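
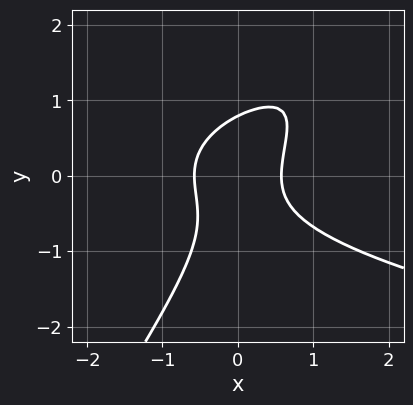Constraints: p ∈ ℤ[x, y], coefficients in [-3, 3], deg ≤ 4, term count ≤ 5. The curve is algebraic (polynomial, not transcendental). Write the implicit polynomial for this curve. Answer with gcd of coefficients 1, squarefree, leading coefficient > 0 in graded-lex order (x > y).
3*x*y^2 - 2*y^3 - 3*x^2 + 1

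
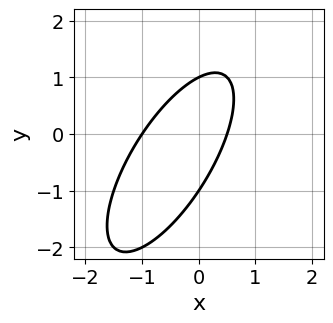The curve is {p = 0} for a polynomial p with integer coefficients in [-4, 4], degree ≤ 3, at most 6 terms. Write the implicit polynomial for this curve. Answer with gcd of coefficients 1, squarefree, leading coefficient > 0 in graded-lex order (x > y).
First, the degree is 2 — a generic line meets the curve in up to 2 points.
Then, observable constraints: one x-axis crossing is at x = -1; the y-axis gridline crossings are at y ∈ {-1, 1}.
Finally, solving for integer coefficients yields p as stated.

2*x^2 - 2*x*y + y^2 + x - 1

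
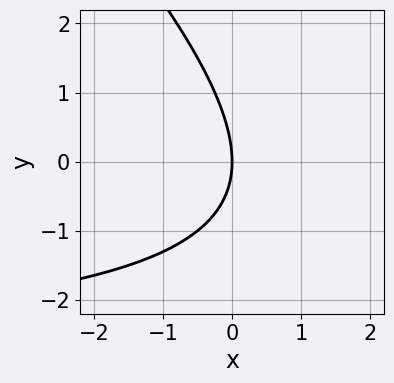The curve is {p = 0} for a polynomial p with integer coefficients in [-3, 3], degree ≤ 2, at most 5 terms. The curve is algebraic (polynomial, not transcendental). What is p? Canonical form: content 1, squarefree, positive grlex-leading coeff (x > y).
x*y + y^2 + 3*x

1. deg p = 2. A generic line meets the curve in up to 2 points.
2. Against the integer gridlines: it meets the y-axis at y = 0 (among the integer gridlines); it crosses the x-axis at the gridline x = 0.
3. Putting this together gives p.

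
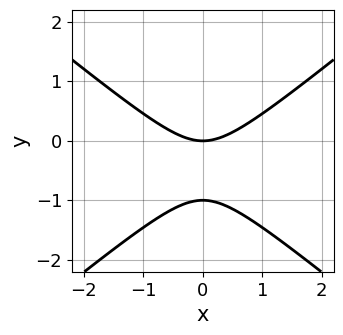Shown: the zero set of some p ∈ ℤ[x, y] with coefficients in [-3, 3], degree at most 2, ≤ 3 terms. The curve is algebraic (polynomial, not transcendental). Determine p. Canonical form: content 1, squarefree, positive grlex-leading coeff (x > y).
2*x^2 - 3*y^2 - 3*y

1. deg p = 2. No degree-1 curve has this shape.
2. Symmetries: mirror symmetry x ↦ −x ⇒ only even powers of x.
3. Observable constraints: the y-axis gridline crossings are at y ∈ {-1, 0}; it crosses the x-axis at the gridline x = 0.
4. Fitting integer coefficients to these (and the overall shape) gives p.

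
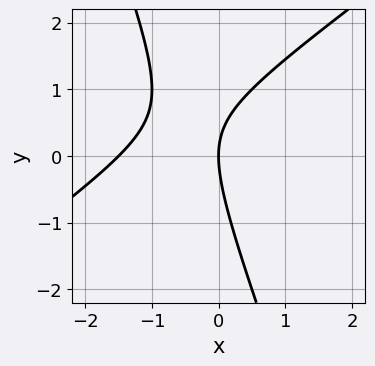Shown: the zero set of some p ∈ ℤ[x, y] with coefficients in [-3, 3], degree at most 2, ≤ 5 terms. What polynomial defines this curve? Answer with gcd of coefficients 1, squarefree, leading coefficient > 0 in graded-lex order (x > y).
2*x^2 - 2*x*y - y^2 + 3*x

First, degree: the shape is more complex than any degree-1 curve, so deg p = 2.
Then, checking where it meets the axes: one x-axis crossing is at x = 0; it meets the y-axis at y = 0 (among the integer gridlines).
Finally, the integer polynomial consistent with all of this is the stated p.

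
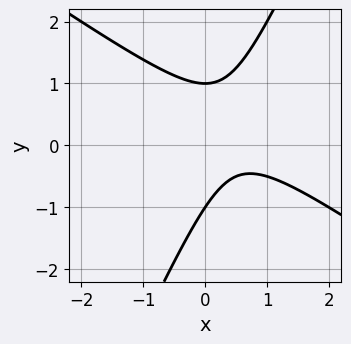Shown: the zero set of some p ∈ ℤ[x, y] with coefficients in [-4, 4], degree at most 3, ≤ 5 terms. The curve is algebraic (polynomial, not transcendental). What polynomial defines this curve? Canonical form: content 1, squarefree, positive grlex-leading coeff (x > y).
First, degree: no degree-1 curve has this shape, so deg p = 2.
Next, against the integer gridlines: the y-axis gridline crossings are at y ∈ {-1, 1}; the curve avoids every integer x-axis point in the box.
Finally, these observations pin down the coefficients.

3*x^2 + 3*x*y - 2*y^2 - 3*x + 2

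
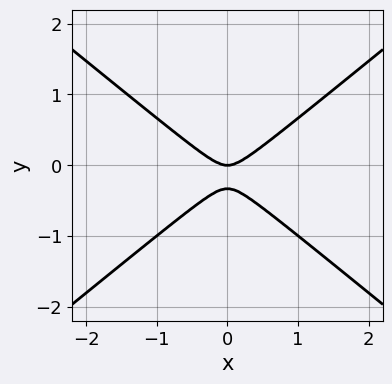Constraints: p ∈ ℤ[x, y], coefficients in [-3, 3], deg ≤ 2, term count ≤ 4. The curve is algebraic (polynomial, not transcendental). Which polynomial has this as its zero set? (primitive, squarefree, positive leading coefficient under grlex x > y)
2*x^2 - 3*y^2 - y

First, deg p = 2.
Next, symmetries: mirror symmetry x ↦ −x ⇒ only even powers of x.
Next, from the visible intercepts: one x-axis crossing is at x = 0; one y-axis crossing is at y = 0.
Finally, the integer polynomial consistent with all of this is the stated p.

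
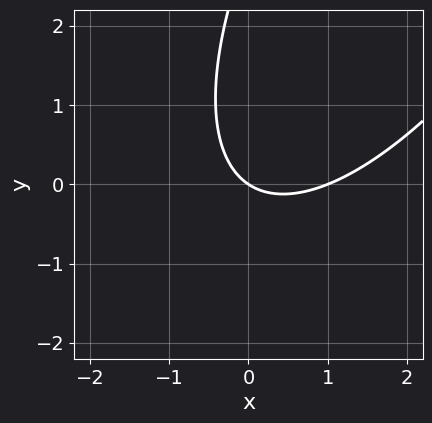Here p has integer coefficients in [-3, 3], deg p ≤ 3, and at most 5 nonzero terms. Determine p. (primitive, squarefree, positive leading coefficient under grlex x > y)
1. The degree is 2 — no degree-1 curve has this shape.
2. Observable constraints: one y-axis crossing is at y = 0; the x-axis gridline crossings are at x ∈ {0, 1}.
3. Matching integer coefficients to the picture gives p.

2*x^2 - 2*x*y + y^2 - 2*x - 3*y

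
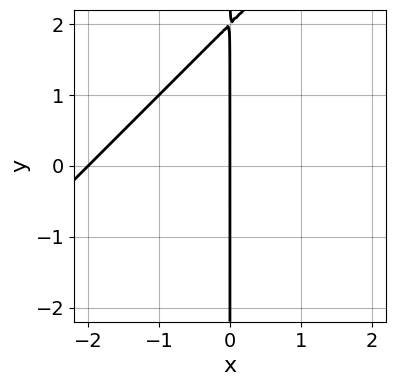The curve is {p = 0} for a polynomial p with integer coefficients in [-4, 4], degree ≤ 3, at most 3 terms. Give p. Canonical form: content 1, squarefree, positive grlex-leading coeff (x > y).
First, degree: no degree-1 curve has this shape, so deg p = 2.
Next, from the visible intercepts: the x-axis gridline crossings are at x ∈ {-2, 0}; every point of the y-axis in the box is on the curve.
Finally, the integer polynomial consistent with all of this is the stated p.

x^2 - x*y + 2*x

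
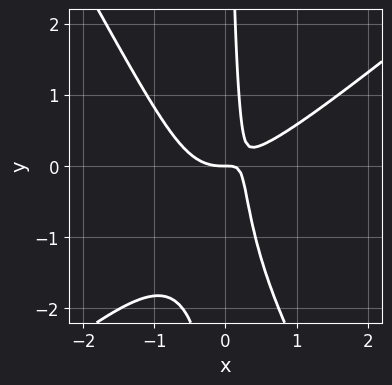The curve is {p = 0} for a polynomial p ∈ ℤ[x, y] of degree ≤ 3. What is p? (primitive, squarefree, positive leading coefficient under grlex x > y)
3*x^3 - 2*x^2*y - 2*x*y^2 - 3*x*y + y

First, the degree is 3 — the shape is more complex than any degree-2 curve.
Then, checking where it meets the axes: one x-axis crossing is at x = 0; one y-axis crossing is at y = 0.
Finally, these observations pin down the coefficients.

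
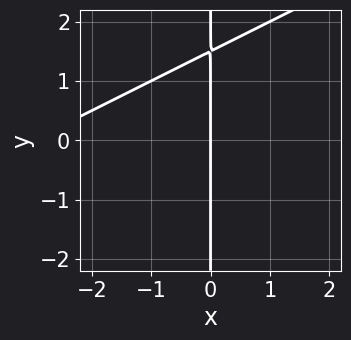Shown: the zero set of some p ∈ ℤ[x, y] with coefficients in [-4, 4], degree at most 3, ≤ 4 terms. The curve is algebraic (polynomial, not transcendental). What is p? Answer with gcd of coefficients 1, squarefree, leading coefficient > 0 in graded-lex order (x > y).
(a) deg p = 2. The shape is more complex than any degree-1 curve.
(b) Observable constraints: every point of the y-axis in the box is on the curve; it crosses the x-axis at the gridline x = 0.
(c) Assembling these constraints gives the stated polynomial.

x^2 - 2*x*y + 3*x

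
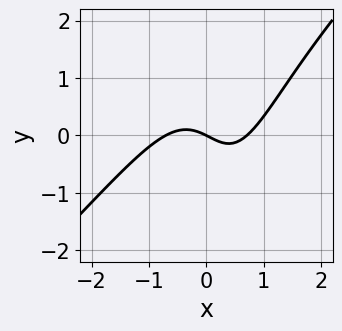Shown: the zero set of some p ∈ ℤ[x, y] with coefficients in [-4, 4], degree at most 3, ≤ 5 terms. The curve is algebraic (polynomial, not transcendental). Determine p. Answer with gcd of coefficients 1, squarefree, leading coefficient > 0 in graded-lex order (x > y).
2*x^3 - 2*x^2*y + x*y - x - 2*y

deg p = 3. The shape is more complex than any degree-2 curve.
Checking where it meets the axes: it meets the x-axis at x = 0 (among the integer gridlines); one y-axis crossing is at y = 0.
Matching integer coefficients to the picture gives p.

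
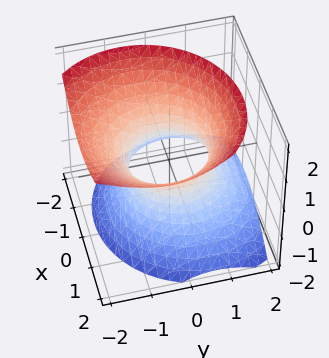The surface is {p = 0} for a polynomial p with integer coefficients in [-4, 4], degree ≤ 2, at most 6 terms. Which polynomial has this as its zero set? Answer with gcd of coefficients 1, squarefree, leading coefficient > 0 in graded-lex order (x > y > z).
3*x^2 - x*z + 3*y^2 + 2*y*z - 3*z^2 - 3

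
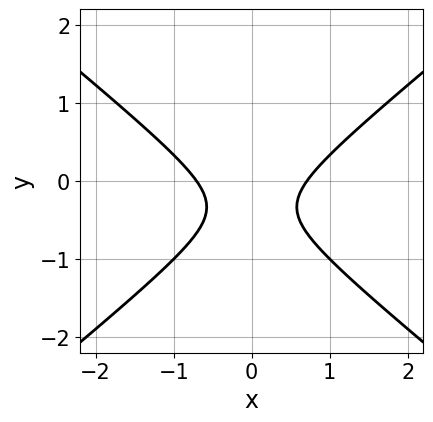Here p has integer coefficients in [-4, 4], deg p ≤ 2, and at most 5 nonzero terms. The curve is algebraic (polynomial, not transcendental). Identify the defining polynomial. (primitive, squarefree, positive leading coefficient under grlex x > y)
First, deg p = 2.
Then, symmetries: mirror symmetry x ↦ −x ⇒ only even powers of x.
Next, against the integer gridlines: it misses every integer gridline on the y-axis.
Finally, fitting integer coefficients to these (and the overall shape) gives p.

2*x^2 - 3*y^2 - 2*y - 1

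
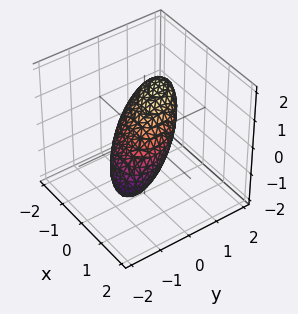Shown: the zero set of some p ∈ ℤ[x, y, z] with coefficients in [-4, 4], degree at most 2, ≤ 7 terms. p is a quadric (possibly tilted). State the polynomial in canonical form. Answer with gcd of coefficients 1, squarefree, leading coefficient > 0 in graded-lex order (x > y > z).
First, deg p = 2. No degree-1 surface has this shape.
Next, observable constraints: the z-axis gridline crossings are at z ∈ {-1, 1}; among the integer gridlines, it crosses the x-axis at x ∈ {-1, 1}.
Finally, together with the visible shape, these determine p as stated. Check: (0, 1, 0) on the y-axis lies on the surface, and p(0, 1, 0) = 0. ✓

x^2 + x*y + y^2 - y*z + z^2 - 1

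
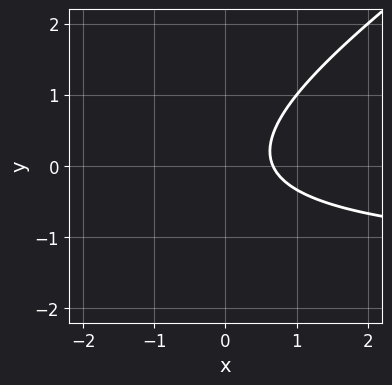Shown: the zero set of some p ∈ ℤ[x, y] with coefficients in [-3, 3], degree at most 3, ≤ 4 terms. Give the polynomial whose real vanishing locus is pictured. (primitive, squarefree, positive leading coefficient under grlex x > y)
2*x*y - 3*y^2 + 3*x - 2

First, degree: no degree-1 curve has this shape, so deg p = 2.
Next, checking where it meets the axes: it misses every integer gridline on the y-axis.
Finally, assembling these constraints gives the stated polynomial.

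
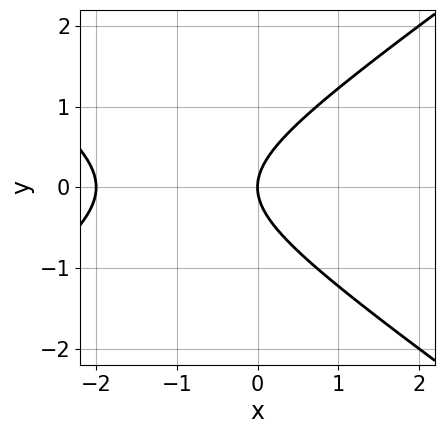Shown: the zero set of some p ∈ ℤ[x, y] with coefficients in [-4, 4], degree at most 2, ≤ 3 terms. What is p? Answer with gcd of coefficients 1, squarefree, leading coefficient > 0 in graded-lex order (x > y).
x^2 - 2*y^2 + 2*x

1. deg p = 2.
2. Symmetries: mirror symmetry y ↦ −y ⇒ only even powers of y.
3. From the visible intercepts: among the integer gridlines, it crosses the x-axis at x ∈ {-2, 0}; one y-axis crossing is at y = 0.
4. Putting this together gives p.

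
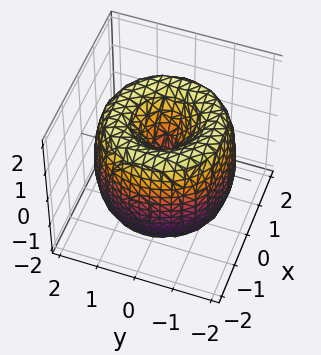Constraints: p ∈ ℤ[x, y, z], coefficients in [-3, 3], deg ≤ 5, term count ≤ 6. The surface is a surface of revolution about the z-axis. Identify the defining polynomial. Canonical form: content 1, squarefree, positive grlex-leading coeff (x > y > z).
The degree is 4 — no degree-3 surface has this shape.
Symmetry: the z-axis is an axis of rotation, so x and y enter only as x² + y².
Reading off the gridlines: it crosses the x-axis at the gridline x = 0; it crosses the z-axis at the gridline z = 0.
These observations pin down the coefficients.

x^4 + 2*x^2*y^2 + y^4 - 3*x^2 - 3*y^2 + z^2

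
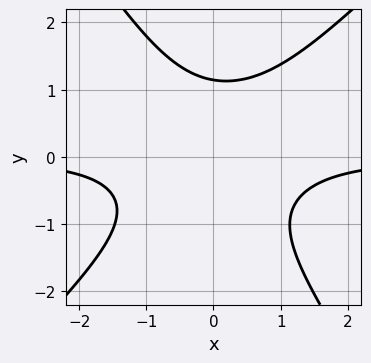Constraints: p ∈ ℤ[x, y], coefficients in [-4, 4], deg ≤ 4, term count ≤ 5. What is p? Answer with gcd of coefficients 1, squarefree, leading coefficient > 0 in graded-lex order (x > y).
First, deg p = 3. No degree-2 curve has this shape.
Then, observable constraints: it misses every integer gridline on the x-axis.
Finally, solving for integer coefficients yields p as stated.

3*x^2*y - x*y^2 - 2*y^3 + 3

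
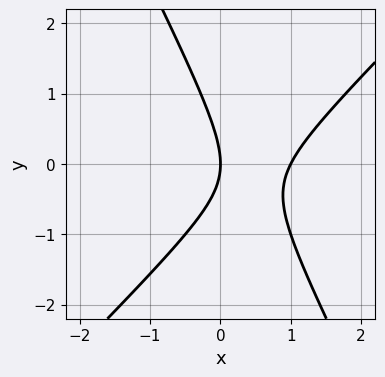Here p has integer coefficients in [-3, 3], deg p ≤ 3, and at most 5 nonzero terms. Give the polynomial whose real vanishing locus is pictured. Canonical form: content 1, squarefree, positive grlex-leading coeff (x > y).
1. The degree is 2 — no degree-1 curve has this shape.
2. Against the integer gridlines: it meets the y-axis at y = 0 (among the integer gridlines); the x-axis gridline crossings are at x ∈ {0, 1}.
3. Putting this together gives p.

2*x^2 - x*y - y^2 - 2*x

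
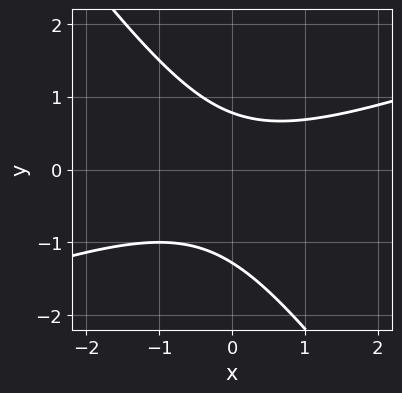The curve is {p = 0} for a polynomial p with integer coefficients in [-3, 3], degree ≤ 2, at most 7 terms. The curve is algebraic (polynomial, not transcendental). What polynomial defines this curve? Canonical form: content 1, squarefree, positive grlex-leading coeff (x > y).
x^2 - 2*x*y - 2*y^2 - y + 2

1. deg p = 2. A generic line meets the curve in up to 2 points.
2. From the visible intercepts: no x-intercept at any integer in the box.
3. The integer polynomial consistent with all of this is the stated p.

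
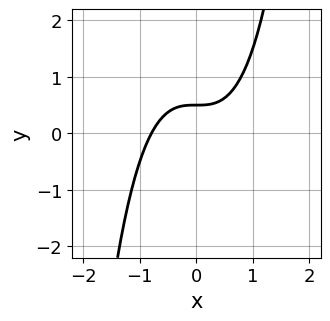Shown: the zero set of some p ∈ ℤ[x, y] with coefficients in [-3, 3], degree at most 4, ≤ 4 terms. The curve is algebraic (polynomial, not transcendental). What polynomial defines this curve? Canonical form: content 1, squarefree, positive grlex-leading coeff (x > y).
(a) Degree: a generic line meets the curve in up to 3 points, so deg p = 3.
(b) The integer polynomial consistent with all of this is the stated p.

2*x^3 - 2*y + 1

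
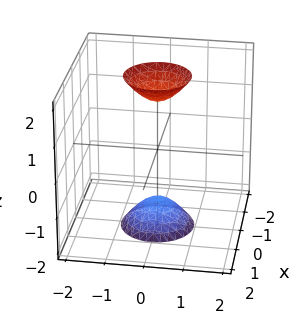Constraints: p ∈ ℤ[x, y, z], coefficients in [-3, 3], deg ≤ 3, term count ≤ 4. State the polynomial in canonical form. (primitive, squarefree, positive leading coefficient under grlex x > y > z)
3*x^2 + 3*y^2 - z^2 + 2

I count 2 distinct pieces. They look like related sheets of one shape, so recover p as a whole.
deg p = 2. Two separate bowl-shaped sheets opening away from each other; a quadric.
Symmetries: rotational symmetry about the z-axis ⇒ p depends on x, y only through x² + y²; mirror symmetry z ↦ −z ⇒ only even powers of z.
Against the integer gridlines: it misses every integer gridline on the x-axis; it misses every integer gridline on the y-axis; a circular section at z = -2 has radius between 0 and 1.
Matching integer coefficients to the picture gives p.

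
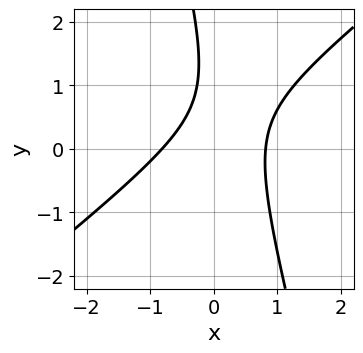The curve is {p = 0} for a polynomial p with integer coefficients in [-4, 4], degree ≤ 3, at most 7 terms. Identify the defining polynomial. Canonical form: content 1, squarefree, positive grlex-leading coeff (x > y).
3*x^2 - 3*x*y - y^2 + 2*y - 2

First, degree: a generic line meets the curve in up to 2 points, so deg p = 2.
Next, against the integer gridlines: the curve avoids every integer y-axis point in the box.
Finally, together with the visible shape, these determine p as stated.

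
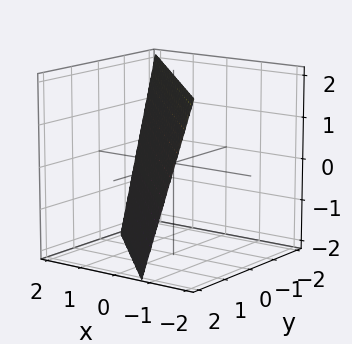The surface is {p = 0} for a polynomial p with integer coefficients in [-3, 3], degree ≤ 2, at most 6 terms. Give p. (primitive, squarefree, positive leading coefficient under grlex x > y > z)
3*x + 3*y + z - 2

(a) Degree: every cross-section is a straight line — this is a plane, so deg p = 1.
(b) Observable constraints: it crosses the z-axis at the gridline z = 2.
(c) Putting this together gives p.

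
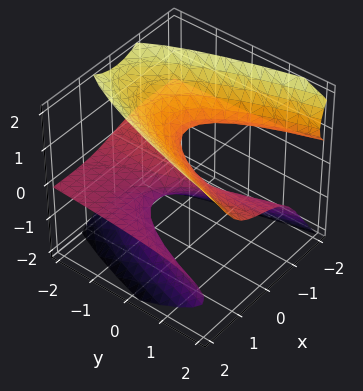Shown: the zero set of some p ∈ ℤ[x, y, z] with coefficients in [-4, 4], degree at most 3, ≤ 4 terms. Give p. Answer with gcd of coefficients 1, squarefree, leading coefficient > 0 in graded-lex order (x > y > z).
First, the degree is 3 — the shape is more complex than any degree-2 surface.
Next, from the axis intercepts and sections: it meets the z-axis at z = 0 (among the integer gridlines); it meets the x-axis at x = 0 (among the integer gridlines); the visible y-axis segment lies entirely on the surface.
Finally, putting this together gives p.

3*x^2*z - 2*z^3 - 3*y*z + 2*x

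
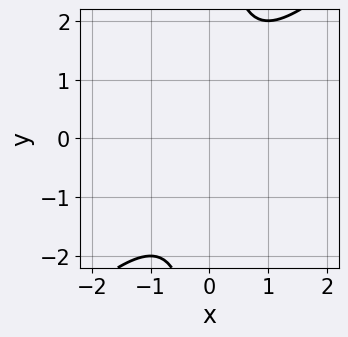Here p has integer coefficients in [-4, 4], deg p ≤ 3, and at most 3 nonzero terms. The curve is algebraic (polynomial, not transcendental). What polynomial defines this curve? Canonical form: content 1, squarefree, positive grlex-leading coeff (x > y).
x^2 - x*y + 1

The degree is 2 — the shape is more complex than any degree-1 curve.
Observable constraints: no y-intercept at any integer in the box; it misses every integer gridline on the x-axis.
Together with the visible shape, these determine p as stated.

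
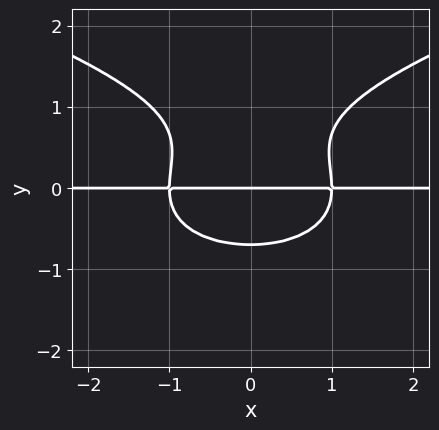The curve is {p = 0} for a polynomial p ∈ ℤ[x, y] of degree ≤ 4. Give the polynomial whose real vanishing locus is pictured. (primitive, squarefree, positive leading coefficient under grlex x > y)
deg p = 4. No degree-3 curve has this shape.
Symmetries: mirror symmetry x ↦ −x ⇒ only even powers of x.
From the axis intercepts and sections: every point of the x-axis in the box is on the curve; one y-axis crossing is at y = 0.
Matching integer coefficients to the picture gives p.

3*y^4 - 2*x^2*y - 2*y^3 + 2*y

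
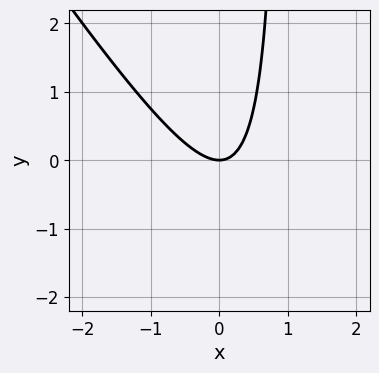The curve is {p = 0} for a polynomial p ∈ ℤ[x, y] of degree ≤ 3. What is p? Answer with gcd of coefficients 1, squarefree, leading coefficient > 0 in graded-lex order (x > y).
3*x^2 + 2*x*y - 2*y

First, deg p = 2. A generic line meets the curve in up to 2 points.
Then, from the visible intercepts: it meets the x-axis at x = 0 (among the integer gridlines); it meets the y-axis at y = 0 (among the integer gridlines).
Finally, matching integer coefficients to the picture gives p.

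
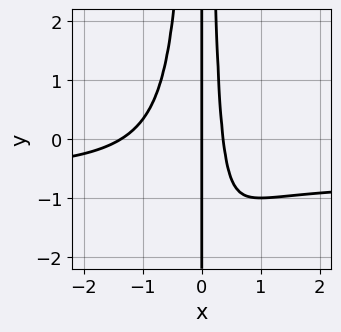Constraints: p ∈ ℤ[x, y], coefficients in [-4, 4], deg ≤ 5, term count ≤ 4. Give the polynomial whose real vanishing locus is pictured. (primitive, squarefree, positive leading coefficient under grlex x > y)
3*x^3*y + 2*x^3 + 2*x^2 - x

1. Degree: a generic line meets the curve in up to 4 points, so deg p = 4.
2. Checking where it meets the axes: it crosses the x-axis at the gridline x = 0; the visible y-axis segment lies entirely on the curve.
3. Solving for integer coefficients yields p as stated.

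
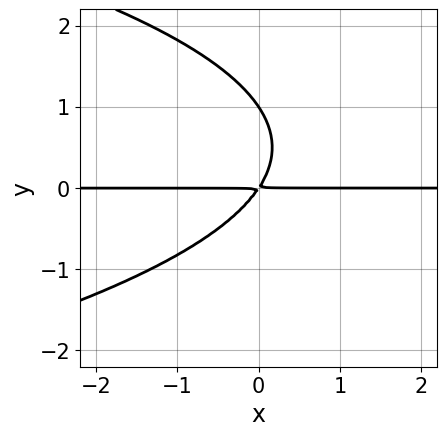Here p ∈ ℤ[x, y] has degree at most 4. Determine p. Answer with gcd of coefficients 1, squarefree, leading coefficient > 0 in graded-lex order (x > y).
Degree: a generic line meets the curve in up to 3 points, so deg p = 3.
From the visible intercepts: the visible x-axis segment lies entirely on the curve; one y-axis crossing is at y = 1.
Matching integer coefficients to the picture gives p.

2*y^3 + 3*x*y - 2*y^2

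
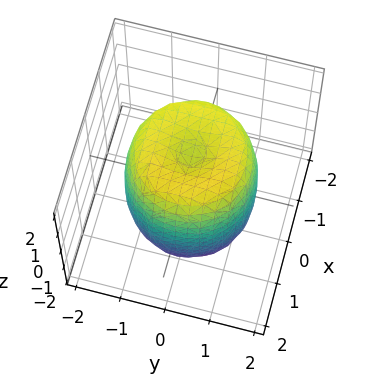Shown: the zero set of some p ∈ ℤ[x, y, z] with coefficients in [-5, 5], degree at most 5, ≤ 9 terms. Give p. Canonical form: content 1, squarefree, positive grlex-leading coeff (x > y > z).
First, degree: the shape is more complex than any degree-3 surface, so deg p = 4.
Next, symmetry: the surface is invariant under rotation about z: p = q(x² + y², z).
Then, checking where it meets the axes: a circular section at z = 1 has radius between 1 and 2.
Finally, solving for integer coefficients yields p as stated.

2*x^4 + 4*x^2*y^2 + 2*y^4 - 3*x^2 - 3*y^2 + z^2 - 2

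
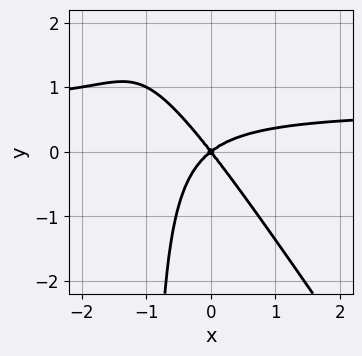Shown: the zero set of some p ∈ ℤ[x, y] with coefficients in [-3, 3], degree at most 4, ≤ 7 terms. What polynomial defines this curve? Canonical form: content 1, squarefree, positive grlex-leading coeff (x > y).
3*x^2*y + 2*x*y^2 - 2*x^2 + x*y + 2*y^2

Degree: a generic line meets the curve in up to 3 points, so deg p = 3.
Reading off the gridlines: it crosses the x-axis at the gridline x = 0; one y-axis crossing is at y = 0.
Matching integer coefficients to the picture gives p.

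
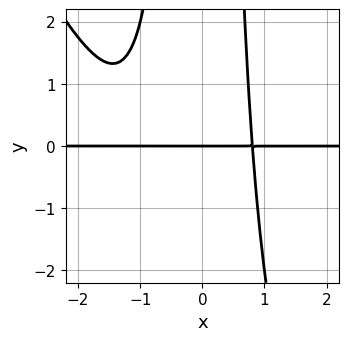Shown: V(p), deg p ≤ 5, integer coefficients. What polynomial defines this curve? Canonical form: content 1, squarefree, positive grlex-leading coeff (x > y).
2*x^3*y + x^2*y^2 + 3*x^2*y - 3*y

deg p = 4.
Reading off the gridlines: every point of the x-axis in the box is on the curve; it crosses the y-axis at the gridline y = 0.
The integer polynomial consistent with all of this is the stated p.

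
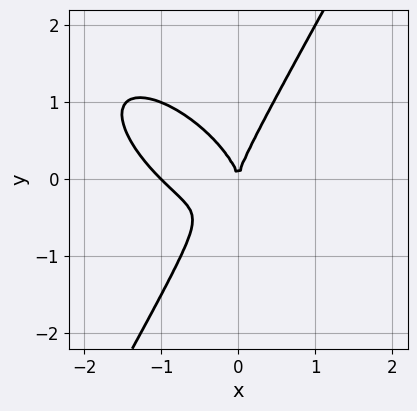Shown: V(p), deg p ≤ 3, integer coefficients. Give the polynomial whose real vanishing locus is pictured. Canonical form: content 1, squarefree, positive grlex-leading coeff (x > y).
First, degree: a generic line meets the curve in up to 3 points, so deg p = 3.
Then, from the visible intercepts: it crosses the y-axis at the gridline y = 0; the x-axis gridline crossings are at x ∈ {-1, 0}.
Finally, matching integer coefficients to the picture gives p.

3*x^3 + 3*x^2*y + x*y^2 - 2*y^3 + 3*x^2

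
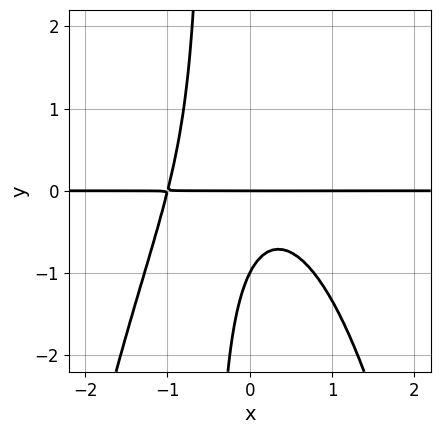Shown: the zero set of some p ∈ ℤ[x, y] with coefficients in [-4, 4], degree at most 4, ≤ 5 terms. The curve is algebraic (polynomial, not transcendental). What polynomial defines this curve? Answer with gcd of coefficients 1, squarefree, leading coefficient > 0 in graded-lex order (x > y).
2*x^3*y + x^2*y + 2*x*y^2 + y^2 + y

1. deg p = 4.
2. Checking where it meets the axes: among the integer gridlines, it crosses the y-axis at y ∈ {-1, 0}; the visible x-axis segment lies entirely on the curve.
3. The integer polynomial consistent with all of this is the stated p.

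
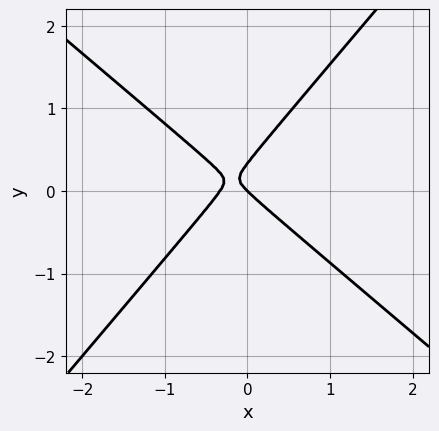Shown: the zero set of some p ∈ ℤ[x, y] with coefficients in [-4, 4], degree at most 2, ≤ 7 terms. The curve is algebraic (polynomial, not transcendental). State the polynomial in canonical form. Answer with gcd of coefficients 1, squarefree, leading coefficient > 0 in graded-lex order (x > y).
3*x^2 + x*y - 3*y^2 + x + y

(a) The degree is 2 — a generic line meets the curve in up to 2 points.
(b) Observable constraints: it meets the x-axis at x = 0 (among the integer gridlines); it meets the y-axis at y = 0 (among the integer gridlines).
(c) These observations pin down the coefficients.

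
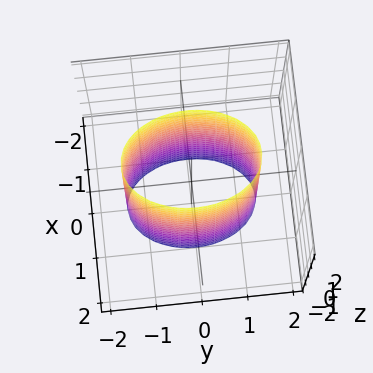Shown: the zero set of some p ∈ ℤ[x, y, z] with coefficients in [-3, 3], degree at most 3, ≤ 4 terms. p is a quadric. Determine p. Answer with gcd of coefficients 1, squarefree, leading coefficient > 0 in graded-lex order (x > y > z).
1. Degree: constant cross-section along one axis; a quadric, so deg p = 2.
2. Symmetries: the x ↦ −x reflection is a symmetry, so x appears only in even powers; the y ↦ −y reflection is a symmetry, so y appears only in even powers; the z ↦ −z reflection is a symmetry, so z appears only in even powers.
3. Observable constraints: it misses every integer gridline on the z-axis; among the integer gridlines, it crosses the x-axis at x ∈ {-1, 1}.
4. The integer polynomial consistent with all of this is the stated p.

2*x^2 + y^2 - 2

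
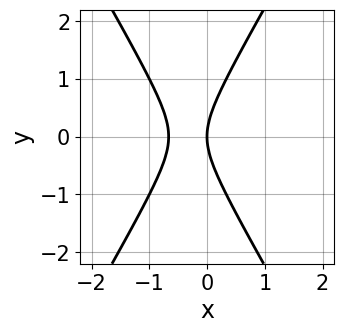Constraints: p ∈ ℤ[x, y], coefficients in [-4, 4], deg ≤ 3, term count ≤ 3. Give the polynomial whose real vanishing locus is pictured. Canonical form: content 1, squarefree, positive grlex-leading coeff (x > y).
3*x^2 - y^2 + 2*x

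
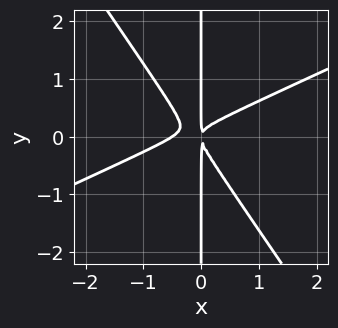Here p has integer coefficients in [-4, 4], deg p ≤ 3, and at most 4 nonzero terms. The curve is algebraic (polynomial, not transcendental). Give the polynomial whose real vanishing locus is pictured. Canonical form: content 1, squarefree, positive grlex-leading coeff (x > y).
First, deg p = 3.
Next, against the integer gridlines: the visible y-axis segment lies entirely on the curve.
Finally, matching integer coefficients to the picture gives p.

2*x^3 - 3*x^2*y - 3*x*y^2 + x^2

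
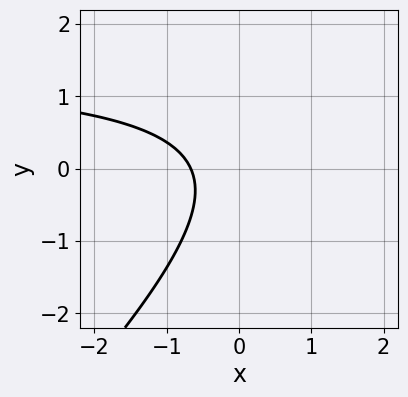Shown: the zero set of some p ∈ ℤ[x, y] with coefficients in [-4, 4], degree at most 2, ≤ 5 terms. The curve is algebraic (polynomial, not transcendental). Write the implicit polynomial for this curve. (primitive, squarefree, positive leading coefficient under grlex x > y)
2*x*y - 2*y^2 - 3*x - 2

First, the degree is 2 — the shape is more complex than any degree-1 curve.
Then, observable constraints: it misses every integer gridline on the y-axis.
Finally, matching integer coefficients to the picture gives p.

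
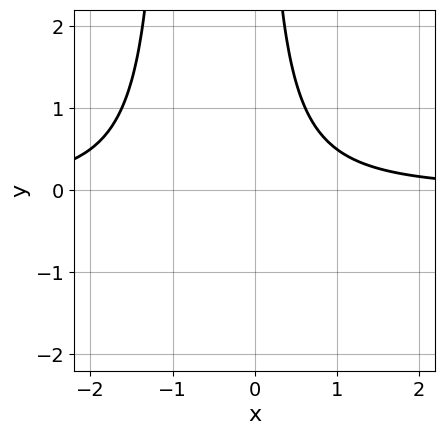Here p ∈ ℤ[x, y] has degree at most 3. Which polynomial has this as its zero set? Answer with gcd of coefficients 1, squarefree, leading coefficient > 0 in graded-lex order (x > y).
1. Degree: the shape is more complex than any degree-2 curve, so deg p = 3.
2. From the axis intercepts and sections: the curve avoids every integer x-axis point in the box; the curve avoids every integer y-axis point in the box.
3. The integer polynomial consistent with all of this is the stated p.

x^2*y + x*y - 1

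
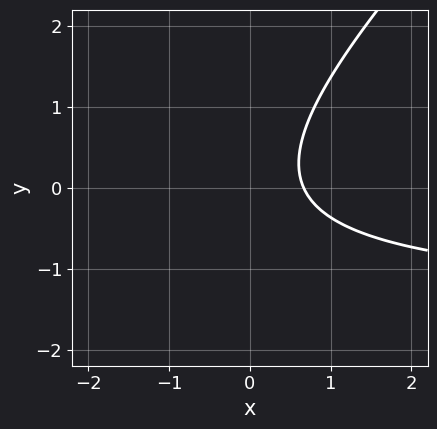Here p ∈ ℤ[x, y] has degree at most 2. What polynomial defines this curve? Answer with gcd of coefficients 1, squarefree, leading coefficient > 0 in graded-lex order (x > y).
(a) The degree is 2 — no degree-1 curve has this shape.
(b) Reading off the gridlines: the curve avoids every integer y-axis point in the box.
(c) Solving for integer coefficients yields p as stated.

2*x*y - 2*y^2 + 3*x - 2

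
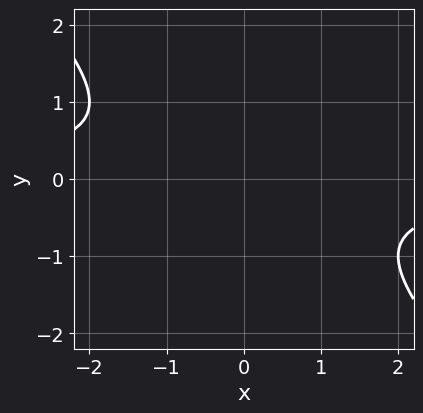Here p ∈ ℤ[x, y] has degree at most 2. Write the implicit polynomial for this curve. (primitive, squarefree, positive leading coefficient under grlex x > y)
x*y + y^2 + 1

1. Degree: the shape is more complex than any degree-1 curve, so deg p = 2.
2. Against the integer gridlines: the curve avoids every integer x-axis point in the box; the curve avoids every integer y-axis point in the box.
3. Putting this together gives p.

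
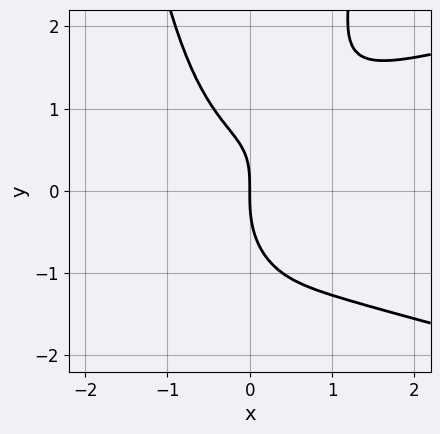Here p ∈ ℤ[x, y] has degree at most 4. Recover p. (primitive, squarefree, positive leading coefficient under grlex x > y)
deg p = 4.
Checking where it meets the axes: it crosses the x-axis at the gridline x = 0; it meets the y-axis at y = 0 (among the integer gridlines).
The integer polynomial consistent with all of this is the stated p.

2*x^2*y^2 - 2*x^3 - y^3 + x*y - 2*x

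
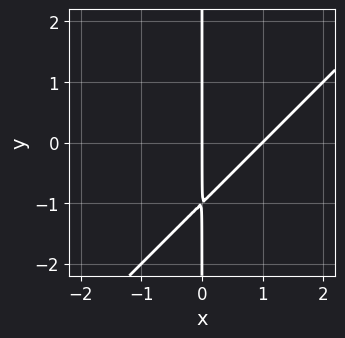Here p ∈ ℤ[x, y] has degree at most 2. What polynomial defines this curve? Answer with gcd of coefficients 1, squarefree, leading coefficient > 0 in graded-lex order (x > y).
x^2 - x*y - x

(a) deg p = 2. No degree-1 curve has this shape.
(b) Checking where it meets the axes: every point of the y-axis in the box is on the curve; the x-axis gridline crossings are at x ∈ {0, 1}.
(c) These observations pin down the coefficients.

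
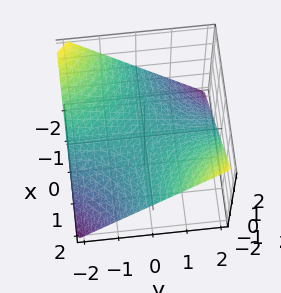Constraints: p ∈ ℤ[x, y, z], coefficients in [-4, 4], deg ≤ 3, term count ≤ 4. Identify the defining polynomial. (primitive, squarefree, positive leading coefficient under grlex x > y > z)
x*y - 2*z

1. Degree: a saddle surface; a quadric, so deg p = 2.
2. From the axis intercepts and sections: every point of the x-axis in the box is on the surface; every point of the y-axis in the box is on the surface; one z-axis crossing is at z = 0.
3. Solving for integer coefficients yields p as stated.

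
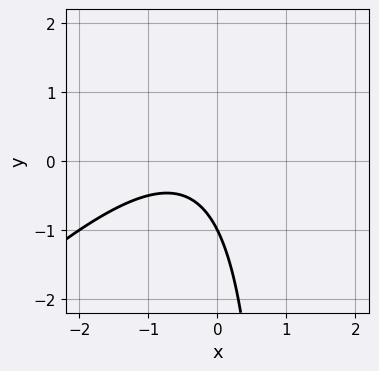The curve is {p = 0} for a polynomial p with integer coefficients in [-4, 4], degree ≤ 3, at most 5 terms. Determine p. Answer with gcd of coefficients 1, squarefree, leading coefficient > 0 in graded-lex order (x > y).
deg p = 2. A generic line meets the curve in up to 2 points.
From the axis intercepts and sections: it meets the y-axis at y = -1 (among the integer gridlines); no x-intercept at any integer in the box.
The integer polynomial consistent with all of this is the stated p.

x^2 - x*y + x + y + 1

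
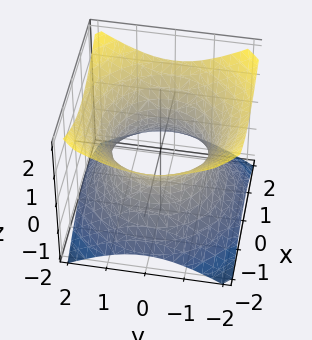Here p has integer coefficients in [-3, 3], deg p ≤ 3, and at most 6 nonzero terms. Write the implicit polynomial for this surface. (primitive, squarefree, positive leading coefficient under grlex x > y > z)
First, deg p = 2.
Next, by symmetry, every cross-section ⟂ z is a circle, so x, y appear only via x² + y²; it's symmetric under z → −z, forcing even powers of z.
Next, against the integer gridlines: it misses every integer gridline on the z-axis; a circular section at z = 0 has radius between 1 and 2.
Finally, solving for integer coefficients yields p as stated.

2*x^2 + 2*y^2 - 3*z^2 - 3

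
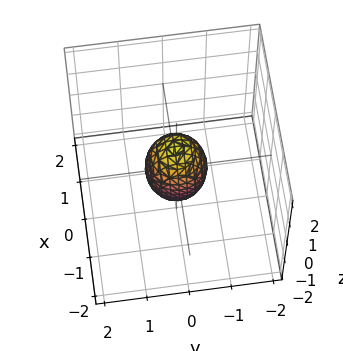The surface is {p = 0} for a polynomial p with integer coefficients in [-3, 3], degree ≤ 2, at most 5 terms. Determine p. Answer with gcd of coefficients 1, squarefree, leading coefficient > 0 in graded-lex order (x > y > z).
deg p = 2. A generic line meets the surface in up to 2 points.
Symmetries: rotational symmetry about the z-axis ⇒ p depends on x, y only through x² + y².
Checking where it meets the axes: a circular section at z = 0 has radius between 0 and 1; among the integer gridlines, it crosses the z-axis at z ∈ {-1, 1}.
Together with the visible shape, these determine p as stated.

2*x^2 + 2*y^2 + z^2 - 1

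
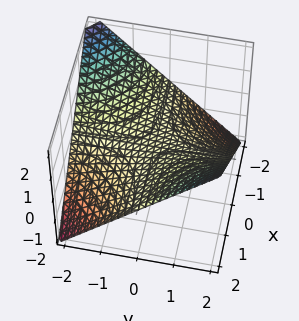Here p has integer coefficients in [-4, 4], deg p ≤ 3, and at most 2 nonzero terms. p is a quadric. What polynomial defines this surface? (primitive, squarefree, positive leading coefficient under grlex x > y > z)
1. The degree is 2 — a hyperbolic paraboloid; a quadric.
2. From the visible intercepts: the visible x-axis segment lies entirely on the surface; every point of the y-axis in the box is on the surface.
3. These observations pin down the coefficients.

x*y - 2*z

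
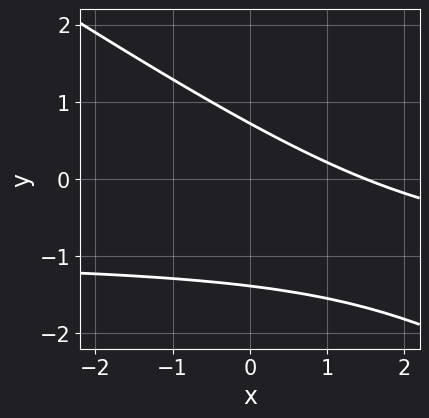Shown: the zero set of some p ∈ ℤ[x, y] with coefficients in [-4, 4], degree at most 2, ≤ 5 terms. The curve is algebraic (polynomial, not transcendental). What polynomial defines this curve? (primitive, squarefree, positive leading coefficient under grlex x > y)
2*x*y + 3*y^2 + 2*x + 2*y - 3

The degree is 2 — the shape is more complex than any degree-1 curve.
Putting this together gives p.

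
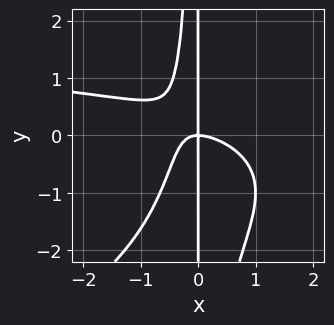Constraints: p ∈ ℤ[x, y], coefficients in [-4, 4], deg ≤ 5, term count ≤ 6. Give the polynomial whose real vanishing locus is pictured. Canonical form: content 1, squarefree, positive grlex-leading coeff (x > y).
x^3*y - 2*x^2*y^2 - 2*x^3 - 3*x^2*y - 2*x*y

1. Degree: no degree-3 curve has this shape, so deg p = 4.
2. Reading off the gridlines: every point of the y-axis in the box is on the curve; one x-axis crossing is at x = 0.
3. Assembling these constraints gives the stated polynomial.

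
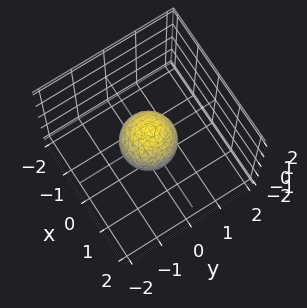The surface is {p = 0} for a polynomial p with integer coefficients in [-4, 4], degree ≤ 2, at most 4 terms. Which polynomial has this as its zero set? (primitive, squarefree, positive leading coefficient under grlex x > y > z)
3*x^2 + 3*y^2 + 2*z^2 - 2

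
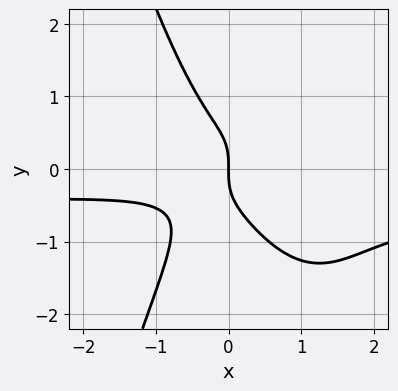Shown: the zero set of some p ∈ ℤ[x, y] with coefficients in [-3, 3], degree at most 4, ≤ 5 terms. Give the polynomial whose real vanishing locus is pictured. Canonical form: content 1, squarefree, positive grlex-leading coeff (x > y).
2*x^3*y + x^3 - 2*x^2*y + y^3 + x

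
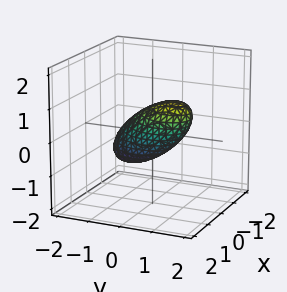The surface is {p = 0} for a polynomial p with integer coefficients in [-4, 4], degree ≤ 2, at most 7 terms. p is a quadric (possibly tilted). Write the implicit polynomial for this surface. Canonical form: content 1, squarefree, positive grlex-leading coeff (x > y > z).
3*x^2 - x*y + 2*y^2 - 3*y*z + 3*z^2 - 2

(a) Degree: no degree-1 surface has this shape, so deg p = 2.
(b) Checking where it meets the axes: the y-axis gridline crossings are at y ∈ {-1, 1}.
(c) The integer polynomial consistent with all of this is the stated p.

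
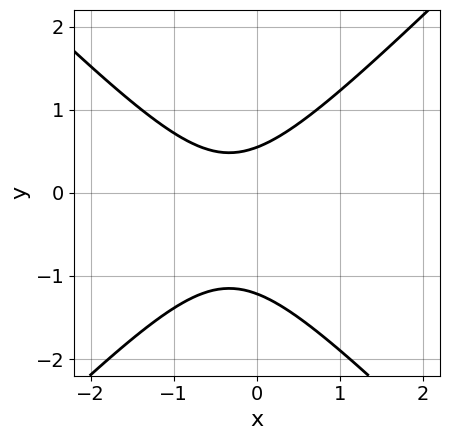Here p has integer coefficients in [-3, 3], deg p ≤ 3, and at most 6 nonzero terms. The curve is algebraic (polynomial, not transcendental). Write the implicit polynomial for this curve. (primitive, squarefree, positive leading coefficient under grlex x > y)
3*x^2 - 3*y^2 + 2*x - 2*y + 2

(a) Degree: a generic line meets the curve in up to 2 points, so deg p = 2.
(b) Observable constraints: no x-intercept at any integer in the box.
(c) The integer polynomial consistent with all of this is the stated p.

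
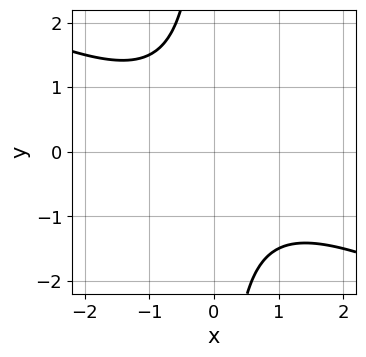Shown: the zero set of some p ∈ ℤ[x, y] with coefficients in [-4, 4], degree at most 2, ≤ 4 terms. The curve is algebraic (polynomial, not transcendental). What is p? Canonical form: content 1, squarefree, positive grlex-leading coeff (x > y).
First, the degree is 2 — a generic line meets the curve in up to 2 points.
Next, from the axis intercepts and sections: it misses every integer gridline on the x-axis; the curve avoids every integer y-axis point in the box.
Finally, these observations pin down the coefficients.

x^2 + 2*x*y + 2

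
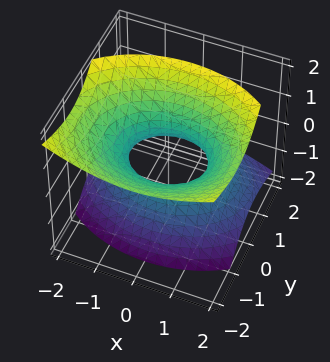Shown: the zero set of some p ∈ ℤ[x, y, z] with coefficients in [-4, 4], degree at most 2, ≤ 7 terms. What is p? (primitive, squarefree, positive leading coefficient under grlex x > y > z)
2*x^2 + 3*y^2 + 3*y*z - 3*z^2 - 2

deg p = 2.
From the visible intercepts: no z-intercept at any integer in the box; the x-axis gridline crossings are at x ∈ {-1, 1}.
Fitting integer coefficients to these (and the overall shape) gives p.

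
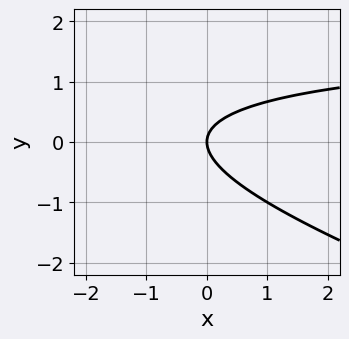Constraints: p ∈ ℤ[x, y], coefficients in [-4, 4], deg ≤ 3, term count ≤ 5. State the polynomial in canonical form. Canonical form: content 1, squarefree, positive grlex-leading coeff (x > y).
1. deg p = 2.
2. Checking where it meets the axes: it crosses the x-axis at the gridline x = 0; one y-axis crossing is at y = 0.
3. The integer polynomial consistent with all of this is the stated p.

x*y + 3*y^2 - 2*x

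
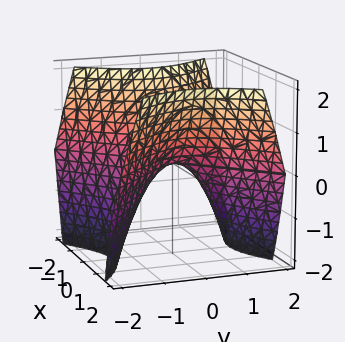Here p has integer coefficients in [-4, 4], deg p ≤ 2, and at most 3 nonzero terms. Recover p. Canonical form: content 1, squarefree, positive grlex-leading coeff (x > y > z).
(a) The degree is 2 — a hyperbolic paraboloid; a quadric.
(b) Symmetries: mirror symmetry x ↦ −x ⇒ only even powers of x; the y ↦ −y reflection is a symmetry, so y appears only in even powers.
(c) Checking where it meets the axes: one z-axis crossing is at z = 0; it crosses the x-axis at the gridline x = 0.
(d) Assembling these constraints gives the stated polynomial.

x^2 - y^2 - z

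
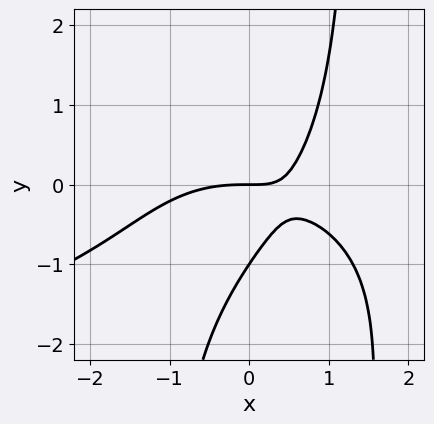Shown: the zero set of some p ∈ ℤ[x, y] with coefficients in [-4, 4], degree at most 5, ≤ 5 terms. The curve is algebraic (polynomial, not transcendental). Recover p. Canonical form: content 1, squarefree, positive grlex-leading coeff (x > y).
x^2*y^2 + x^3 + 3*x*y - 2*y^2 - 2*y

First, the degree is 4 — a generic line meets the curve in up to 4 points.
Next, checking where it meets the axes: one x-axis crossing is at x = 0; the y-axis gridline crossings are at y ∈ {-1, 0}.
Finally, assembling these constraints gives the stated polynomial.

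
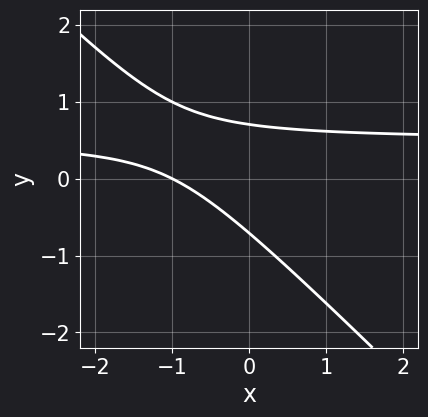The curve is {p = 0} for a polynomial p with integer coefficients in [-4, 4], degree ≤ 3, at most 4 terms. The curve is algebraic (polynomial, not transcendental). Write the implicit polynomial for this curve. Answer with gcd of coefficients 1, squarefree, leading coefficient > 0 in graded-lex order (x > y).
Degree: no degree-1 curve has this shape, so deg p = 2.
Checking where it meets the axes: it meets the x-axis at x = -1 (among the integer gridlines).
Together with the visible shape, these determine p as stated.

2*x*y + 2*y^2 - x - 1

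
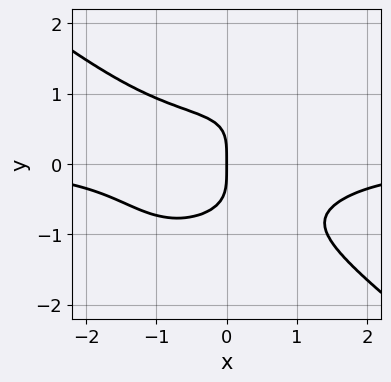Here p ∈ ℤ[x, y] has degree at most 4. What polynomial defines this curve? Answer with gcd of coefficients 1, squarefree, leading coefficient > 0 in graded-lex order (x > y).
First, deg p = 4. No degree-3 curve has this shape.
Next, observable constraints: it meets the x-axis at x = 0 (among the integer gridlines); it crosses the y-axis at the gridline y = 0.
Finally, the integer polynomial consistent with all of this is the stated p.

2*x^3*y - x*y^3 + 3*y^4 - 2*x*y^2 + 3*x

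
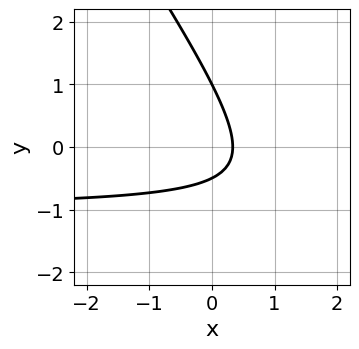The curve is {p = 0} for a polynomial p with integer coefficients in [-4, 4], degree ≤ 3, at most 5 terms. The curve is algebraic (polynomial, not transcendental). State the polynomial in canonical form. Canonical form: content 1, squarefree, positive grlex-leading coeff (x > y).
(a) The degree is 2 — no degree-1 curve has this shape.
(b) Against the integer gridlines: it crosses the y-axis at the gridline y = 1.
(c) Solving for integer coefficients yields p as stated.

3*x*y + 2*y^2 + 3*x - y - 1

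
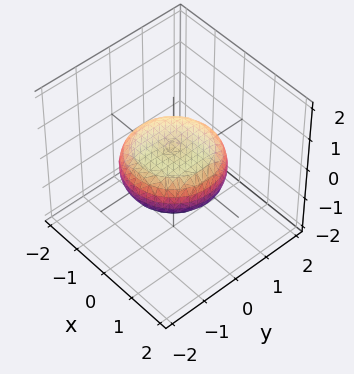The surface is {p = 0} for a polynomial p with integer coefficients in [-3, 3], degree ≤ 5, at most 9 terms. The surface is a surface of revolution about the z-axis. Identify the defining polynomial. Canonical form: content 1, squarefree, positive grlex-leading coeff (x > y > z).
The degree is 4 — a generic line meets the surface in up to 4 points.
Symmetries: rotational symmetry about the z-axis ⇒ p depends on x, y only through x² + y².
Observable constraints: a circular section at z = 0 has radius between 1 and 2.
Assembling these constraints gives the stated polynomial.

x^4 + 2*x^2*y^2 + y^4 - x^2 - y^2 + 3*z^2 - 1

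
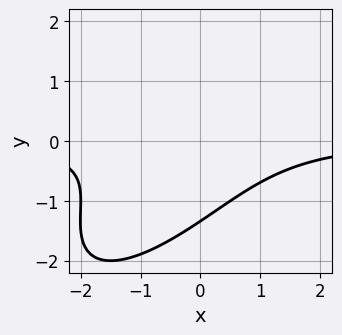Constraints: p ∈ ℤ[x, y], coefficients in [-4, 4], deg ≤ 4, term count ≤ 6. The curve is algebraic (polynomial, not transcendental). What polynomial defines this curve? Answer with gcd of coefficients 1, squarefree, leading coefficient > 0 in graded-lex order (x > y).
First, deg p = 3.
Then, against the integer gridlines: the curve avoids every integer x-axis point in the box.
Finally, the integer polynomial consistent with all of this is the stated p.

2*x^2*y - 3*x*y^2 + 2*y^3 + y^2 + 3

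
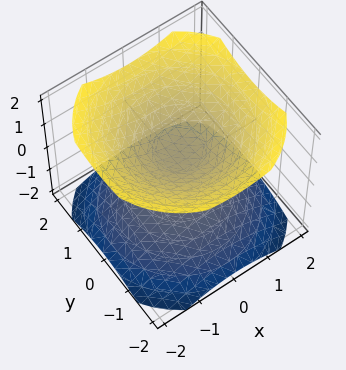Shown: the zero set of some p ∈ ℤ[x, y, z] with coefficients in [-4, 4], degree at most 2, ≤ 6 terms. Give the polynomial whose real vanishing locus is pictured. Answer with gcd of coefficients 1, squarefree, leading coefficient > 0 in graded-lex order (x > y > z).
2*x^2 + 2*y^2 - 3*z^2 + 1

(a) There are 2 components. Treating them together as one polynomial.
(b) deg p = 2. Two sheets facing apart; a quadric.
(c) By symmetry, the z-axis is an axis of rotation, so x and y enter only as x² + y²; mirror symmetry z ↦ −z ⇒ only even powers of z.
(d) From the axis intercepts and sections: it misses every integer gridline on the y-axis; a circular section at z = -1 has radius exactly 1; it misses every integer gridline on the x-axis.
(e) The integer polynomial consistent with all of this is the stated p.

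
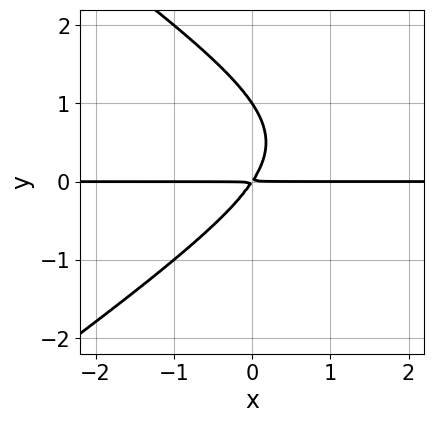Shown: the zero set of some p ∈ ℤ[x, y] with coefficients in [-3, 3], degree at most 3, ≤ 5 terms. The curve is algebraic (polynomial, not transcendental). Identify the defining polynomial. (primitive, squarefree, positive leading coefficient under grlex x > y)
First, the degree is 3 — no degree-2 curve has this shape.
Next, from the axis intercepts and sections: the visible x-axis segment lies entirely on the curve; it meets the y-axis at y = 1 (among the integer gridlines).
Finally, assembling these constraints gives the stated polynomial.

x^2*y - 2*y^3 - 3*x*y + 2*y^2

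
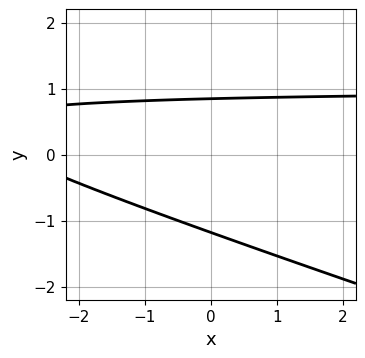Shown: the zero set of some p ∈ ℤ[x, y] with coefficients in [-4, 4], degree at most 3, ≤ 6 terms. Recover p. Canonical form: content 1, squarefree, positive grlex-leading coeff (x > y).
x*y + 3*y^2 - x + y - 3

(a) deg p = 2. The shape is more complex than any degree-1 curve.
(b) Against the integer gridlines: it misses every integer gridline on the x-axis.
(c) Putting this together gives p.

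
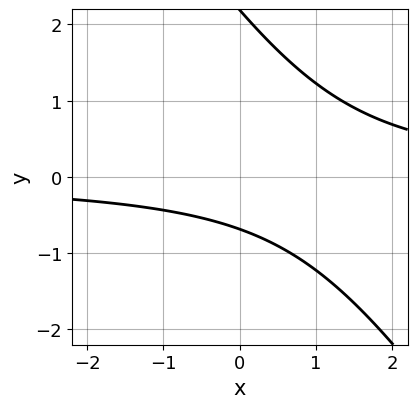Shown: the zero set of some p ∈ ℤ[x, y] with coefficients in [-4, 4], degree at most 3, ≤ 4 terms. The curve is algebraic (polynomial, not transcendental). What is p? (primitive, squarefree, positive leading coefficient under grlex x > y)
First, deg p = 2.
Then, checking where it meets the axes: no x-intercept at any integer in the box.
Finally, together with the visible shape, these determine p as stated.

3*x*y + 2*y^2 - 3*y - 3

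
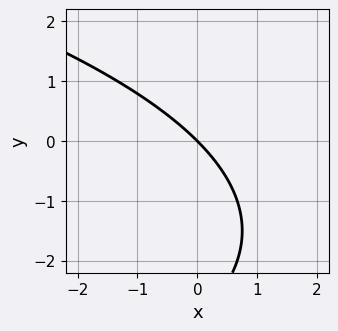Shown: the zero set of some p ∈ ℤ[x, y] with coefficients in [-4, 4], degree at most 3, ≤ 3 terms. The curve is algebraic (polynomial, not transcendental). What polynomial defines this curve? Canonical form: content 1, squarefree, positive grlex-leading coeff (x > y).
y^2 + 3*x + 3*y

1. deg p = 2.
2. Against the integer gridlines: one x-axis crossing is at x = 0; it crosses the y-axis at the gridline y = 0.
3. Together with the visible shape, these determine p as stated.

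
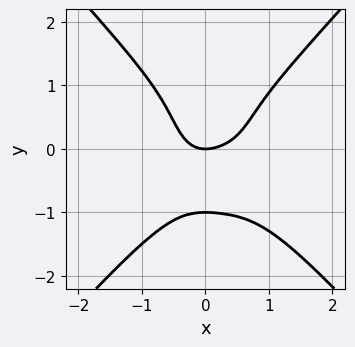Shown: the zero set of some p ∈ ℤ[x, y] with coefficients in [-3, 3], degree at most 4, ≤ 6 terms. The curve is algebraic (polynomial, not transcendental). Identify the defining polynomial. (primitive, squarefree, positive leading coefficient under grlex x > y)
3*x^4 - 2*y^4 - 2*x^3 + 2*x^2 - 2*y

The degree is 4 — the shape is more complex than any degree-3 curve.
From the axis intercepts and sections: it meets the x-axis at x = 0 (among the integer gridlines); among the integer gridlines, it crosses the y-axis at y ∈ {-1, 0}.
These observations pin down the coefficients.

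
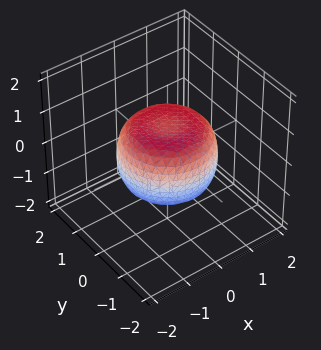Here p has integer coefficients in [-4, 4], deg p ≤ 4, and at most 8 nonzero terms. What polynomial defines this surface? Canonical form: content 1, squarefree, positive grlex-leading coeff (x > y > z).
(a) The degree is 4 — no degree-3 surface has this shape.
(b) Symmetries: the z-axis is an axis of rotation, so x and y enter only as x² + y².
(c) Observable constraints: a circular section at z = 0 has radius between 1 and 2.
(d) Assembling these constraints gives the stated polynomial.

2*x^4 + 4*x^2*y^2 + 2*y^4 - 2*x^2 - 2*y^2 + 3*z^2 - 2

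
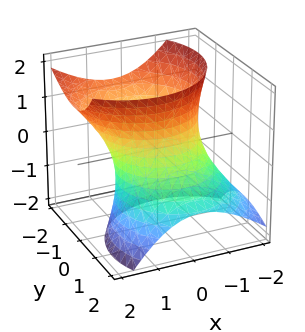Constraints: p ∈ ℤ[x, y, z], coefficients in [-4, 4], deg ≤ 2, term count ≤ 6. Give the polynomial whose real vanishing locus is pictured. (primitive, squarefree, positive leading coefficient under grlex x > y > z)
2*x^2 - x*z + 2*y^2 + 2*y*z - z^2 - 3

1. The degree is 2 — the shape is more complex than any degree-1 surface.
2. Observable constraints: no z-intercept at any integer in the box.
3. The integer polynomial consistent with all of this is the stated p.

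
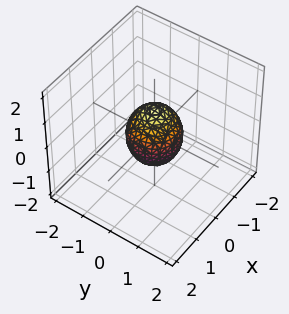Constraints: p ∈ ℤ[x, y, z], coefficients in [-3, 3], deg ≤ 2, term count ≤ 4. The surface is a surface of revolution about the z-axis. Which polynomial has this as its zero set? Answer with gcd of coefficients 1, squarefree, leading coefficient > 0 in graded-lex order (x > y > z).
3*x^2 + 3*y^2 + 2*z^2 - 2

First, the degree is 2 — no degree-1 surface has this shape.
Next, symmetries: the surface is invariant under rotation about z: p = q(x² + y², z).
Then, reading off the gridlines: the z-axis gridline crossings are at z ∈ {-1, 1}; a circular section at z = 0 has radius between 0 and 1.
Finally, putting this together gives p.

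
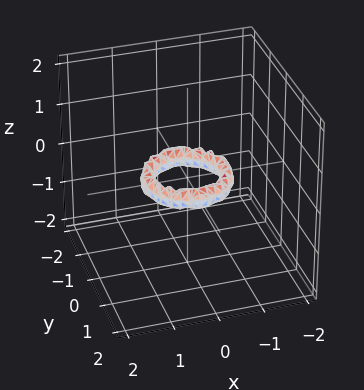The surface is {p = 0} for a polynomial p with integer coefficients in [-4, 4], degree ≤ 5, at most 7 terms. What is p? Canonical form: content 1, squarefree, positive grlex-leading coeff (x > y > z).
1. The degree is 4 — a generic line meets the surface in up to 4 points.
2. Symmetries: the z-axis is an axis of rotation, so x and y enter only as x² + y².
3. From the axis intercepts and sections: a circular section at z = 0 has radius between 0 and 1; no z-intercept at any integer in the box; the y-axis gridline crossings are at y ∈ {-1, 1}.
4. Matching integer coefficients to the picture gives p. Check: (1, 0, 0) on the x-axis lies on the surface, and p(1, 0, 0) = 0. ✓

2*x^4 + 4*x^2*y^2 + 2*y^4 - 3*x^2 - 3*y^2 + 2*z^2 + 1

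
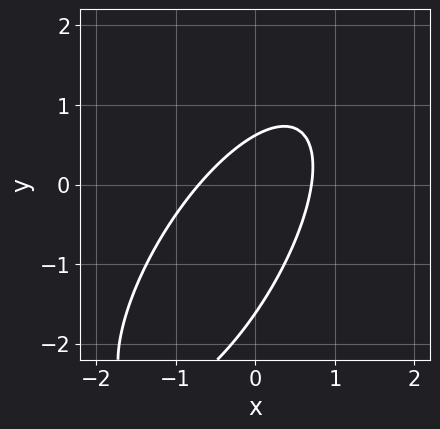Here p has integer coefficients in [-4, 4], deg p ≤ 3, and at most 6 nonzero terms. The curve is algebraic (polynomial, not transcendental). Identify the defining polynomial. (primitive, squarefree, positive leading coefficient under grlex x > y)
1. Degree: the shape is more complex than any degree-1 curve, so deg p = 2.
2. Putting this together gives p.

2*x^2 - 2*x*y + y^2 + y - 1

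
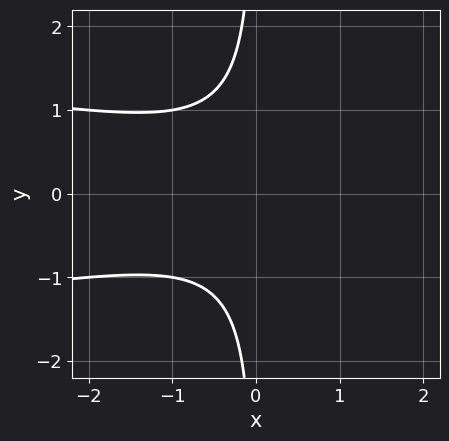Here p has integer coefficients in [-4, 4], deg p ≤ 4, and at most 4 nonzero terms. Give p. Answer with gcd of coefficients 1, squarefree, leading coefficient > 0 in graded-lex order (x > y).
First, the degree is 3 — the shape is more complex than any degree-2 curve.
Then, symmetries: it's symmetric under y → −y, forcing even powers of y.
Next, reading off the gridlines: no y-intercept at any integer in the box; it misses every integer gridline on the x-axis.
Finally, the integer polynomial consistent with all of this is the stated p.

3*x*y^2 + x^2 + 2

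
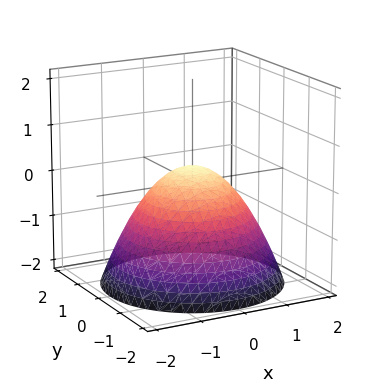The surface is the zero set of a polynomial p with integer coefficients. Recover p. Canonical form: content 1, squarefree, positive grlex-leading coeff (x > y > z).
First, degree: a generic line meets the surface in up to 2 points, so deg p = 2.
Then, symmetries: the surface is invariant under rotation about z: p = q(x² + y², z).
Then, from the visible intercepts: a circular section at z = 0 has radius between 0 and 1.
Finally, fitting integer coefficients to these (and the overall shape) gives p.

2*x^2 + 2*y^2 + 3*z - 1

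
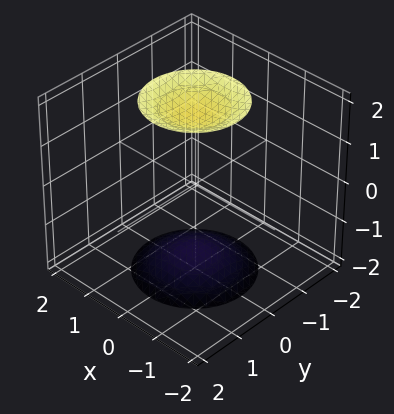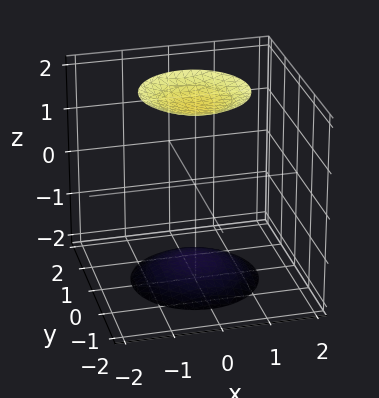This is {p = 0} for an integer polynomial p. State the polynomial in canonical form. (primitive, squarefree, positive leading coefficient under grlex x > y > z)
x^2 + y^2 - z^2 + 3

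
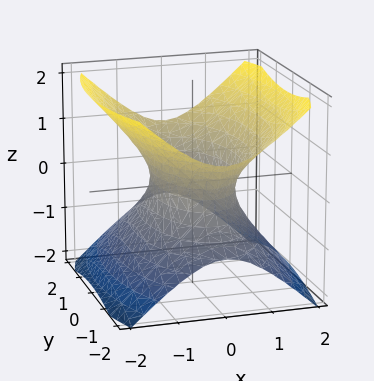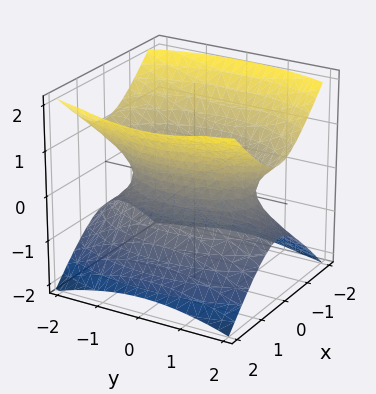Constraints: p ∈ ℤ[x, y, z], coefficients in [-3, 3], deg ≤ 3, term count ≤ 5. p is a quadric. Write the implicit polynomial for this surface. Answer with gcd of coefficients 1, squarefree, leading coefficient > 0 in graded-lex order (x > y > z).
1. The degree is 2 — an hourglass — one-sheet hyperboloid; a quadric.
2. Symmetries: mirror symmetry y ↦ −y ⇒ only even powers of y; the z ↦ −z reflection is a symmetry, so z appears only in even powers; mirror symmetry x ↦ −x ⇒ only even powers of x.
3. Observable constraints: no z-intercept at any integer in the box.
4. Solving for integer coefficients yields p as stated.

3*x^2 + y^2 - 3*z^2 - 2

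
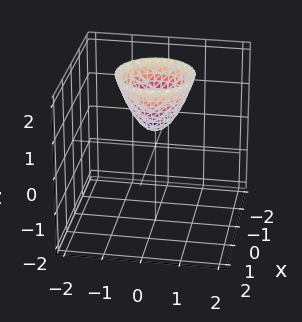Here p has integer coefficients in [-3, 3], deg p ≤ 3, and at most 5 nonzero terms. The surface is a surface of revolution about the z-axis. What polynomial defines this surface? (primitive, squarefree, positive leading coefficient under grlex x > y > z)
3*x^2 + 3*y^2 - 2*z + 1

1. The degree is 2 — a generic line meets the surface in up to 2 points.
2. Symmetries: rotational symmetry about the z-axis ⇒ p depends on x, y only through x² + y².
3. From the visible intercepts: no y-intercept at any integer in the box; a circular section at z = 2 has radius exactly 1; no x-intercept at any integer in the box.
4. Solving for integer coefficients yields p as stated.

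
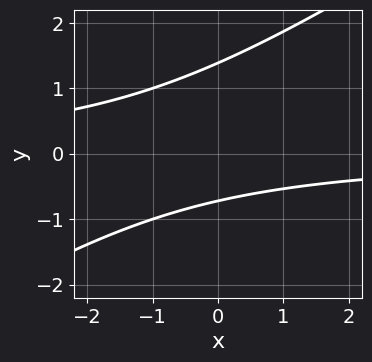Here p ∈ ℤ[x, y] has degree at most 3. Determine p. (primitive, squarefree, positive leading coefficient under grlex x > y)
2*x*y - 3*y^2 + 2*y + 3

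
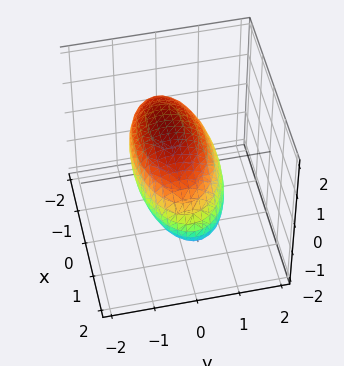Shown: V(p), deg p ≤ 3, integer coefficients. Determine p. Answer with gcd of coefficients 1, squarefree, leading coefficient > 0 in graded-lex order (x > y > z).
1. deg p = 2. The shape is more complex than any degree-1 surface.
2. From the visible intercepts: the z-axis gridline crossings are at z ∈ {-1, 1}; among the integer gridlines, it crosses the y-axis at y ∈ {-1, 1}.
3. These observations pin down the coefficients.

x^2 + x*z + 3*y^2 + y*z + 3*z^2 - 3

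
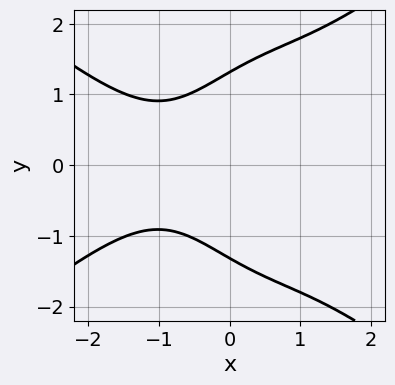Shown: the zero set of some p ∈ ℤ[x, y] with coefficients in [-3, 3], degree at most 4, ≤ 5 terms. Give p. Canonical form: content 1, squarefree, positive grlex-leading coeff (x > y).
First, degree: the shape is more complex than any degree-3 curve, so deg p = 4.
Next, symmetries: the y ↦ −y reflection is a symmetry, so y appears only in even powers.
Next, checking where it meets the axes: the curve avoids every integer x-axis point in the box.
Finally, the integer polynomial consistent with all of this is the stated p.

x^4 - x^2*y^2 - y^4 + 3*x*y^2 + 3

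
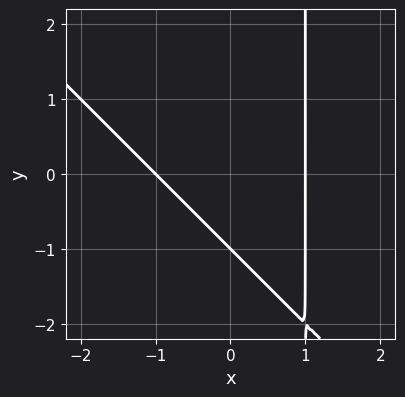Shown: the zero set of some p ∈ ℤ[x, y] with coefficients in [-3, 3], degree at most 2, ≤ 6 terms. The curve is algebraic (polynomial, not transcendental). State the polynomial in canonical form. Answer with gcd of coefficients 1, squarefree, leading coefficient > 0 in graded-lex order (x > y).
x^2 + x*y - y - 1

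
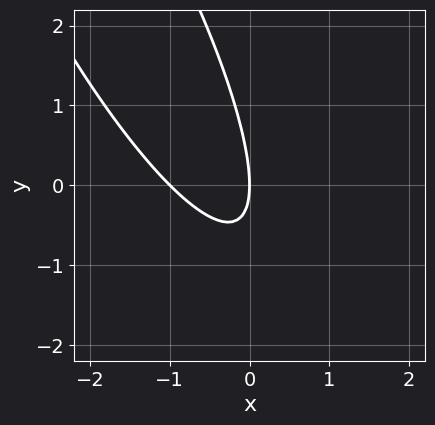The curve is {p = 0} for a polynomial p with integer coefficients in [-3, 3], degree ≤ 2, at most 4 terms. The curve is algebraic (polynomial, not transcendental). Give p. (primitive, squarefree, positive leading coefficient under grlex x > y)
deg p = 2. The shape is more complex than any degree-1 curve.
Against the integer gridlines: among the integer gridlines, it crosses the x-axis at x ∈ {-1, 0}; it crosses the y-axis at the gridline y = 0.
Assembling these constraints gives the stated polynomial.

3*x^2 + 3*x*y + y^2 + 3*x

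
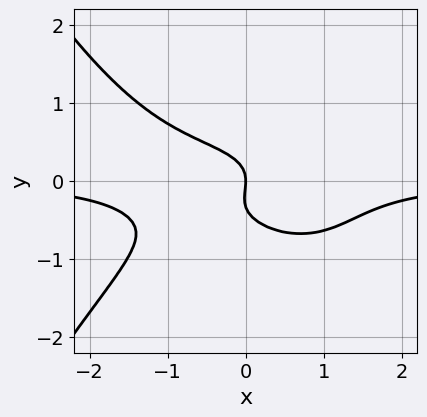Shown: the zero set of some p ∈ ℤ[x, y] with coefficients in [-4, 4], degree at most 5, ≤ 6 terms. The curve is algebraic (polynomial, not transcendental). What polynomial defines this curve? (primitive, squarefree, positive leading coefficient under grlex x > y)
x^3*y + 3*y^3 + y^2 + x

(a) Degree: no degree-3 curve has this shape, so deg p = 4.
(b) Observable constraints: it meets the x-axis at x = 0 (among the integer gridlines); one y-axis crossing is at y = 0.
(c) Fitting integer coefficients to these (and the overall shape) gives p.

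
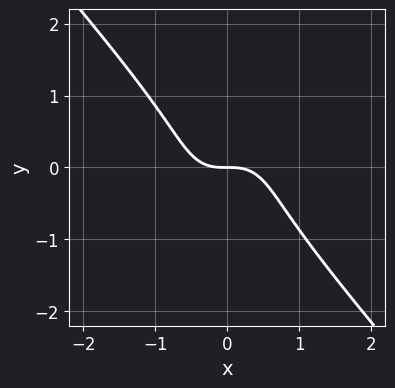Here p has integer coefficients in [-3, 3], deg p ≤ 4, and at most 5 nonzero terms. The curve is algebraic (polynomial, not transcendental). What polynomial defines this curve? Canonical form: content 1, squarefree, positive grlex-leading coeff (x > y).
3*x^3 + 2*y^3 + 2*y

1. The degree is 3 — a generic line meets the curve in up to 3 points.
2. Reading off the gridlines: one y-axis crossing is at y = 0; one x-axis crossing is at x = 0.
3. Putting this together gives p.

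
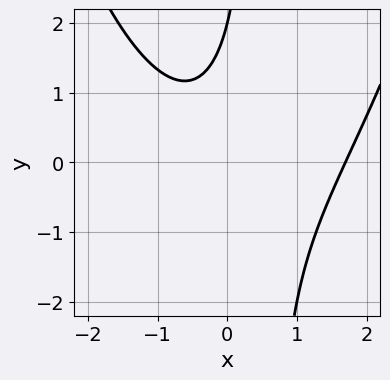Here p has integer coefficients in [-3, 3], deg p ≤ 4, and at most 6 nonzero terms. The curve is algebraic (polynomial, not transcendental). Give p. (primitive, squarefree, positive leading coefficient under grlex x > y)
First, degree: the shape is more complex than any degree-2 curve, so deg p = 3.
Then, from the axis intercepts and sections: one y-axis crossing is at y = 2.
Finally, solving for integer coefficients yields p as stated.

x^3 - x^2 - 2*x*y + y - 2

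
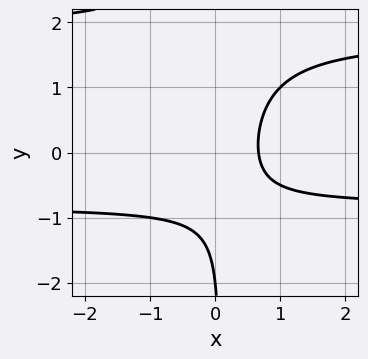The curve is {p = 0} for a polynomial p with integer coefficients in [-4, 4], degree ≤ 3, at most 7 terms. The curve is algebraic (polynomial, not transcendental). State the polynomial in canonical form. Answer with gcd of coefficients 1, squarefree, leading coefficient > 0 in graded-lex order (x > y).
2*x*y^2 - 2*x*y - 3*x + y + 2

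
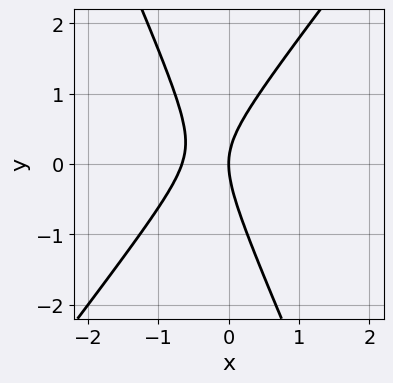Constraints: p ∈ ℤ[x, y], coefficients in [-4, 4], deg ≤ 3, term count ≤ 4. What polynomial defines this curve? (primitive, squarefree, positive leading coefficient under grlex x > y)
3*x^2 - x*y - y^2 + 2*x

1. Degree: a generic line meets the curve in up to 2 points, so deg p = 2.
2. From the visible intercepts: it meets the x-axis at x = 0 (among the integer gridlines); one y-axis crossing is at y = 0.
3. These observations pin down the coefficients.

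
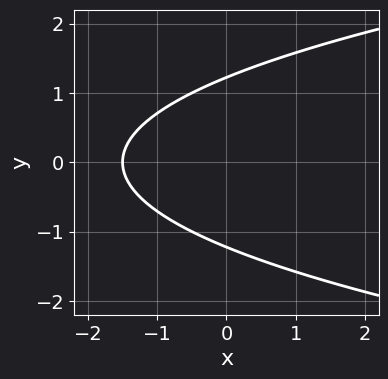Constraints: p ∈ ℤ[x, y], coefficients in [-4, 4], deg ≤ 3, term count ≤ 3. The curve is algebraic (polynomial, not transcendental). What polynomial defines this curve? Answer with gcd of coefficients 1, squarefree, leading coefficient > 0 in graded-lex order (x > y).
2*y^2 - 2*x - 3

The degree is 2 — no degree-1 curve has this shape.
Symmetries: the y ↦ −y reflection is a symmetry, so y appears only in even powers.
Solving for integer coefficients yields p as stated.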